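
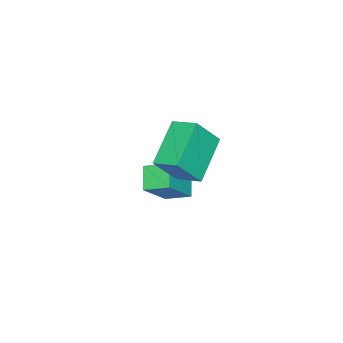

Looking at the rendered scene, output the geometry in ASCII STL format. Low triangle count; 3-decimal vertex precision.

solid 
facet normal -0.668 0.135 -0.732
outer loop
vertex -4.28 -2.683 -3.384
vertex -4.457 -1.898 -3.078
vertex -3.658 -2.345 -3.89
endloop
endfacet
facet normal 0.206 -0.912 -0.356
outer loop
vertex -2.683 -2.542 -2.822
vertex -4.28 -2.683 -3.384
vertex -3.658 -2.345 -3.89
endloop
endfacet
facet normal -0.668 0.135 -0.732
outer loop
vertex -3.658 -2.345 -3.89
vertex -4.457 -1.898 -3.078
vertex -3.835 -1.561 -3.584
endloop
endfacet
facet normal 0.715 0.388 -0.581
outer loop
vertex -3.835 -1.561 -3.584
vertex -2.683 -2.542 -2.822
vertex -3.658 -2.345 -3.89
endloop
endfacet
facet normal -0.715 -0.388 0.581
outer loop
vertex -4.28 -2.683 -3.384
vertex -3.482 -2.095 -2.01
vertex -4.457 -1.898 -3.078
endloop
endfacet
facet normal 0.205 -0.912 -0.355
outer loop
vertex -3.305 -2.879 -2.316
vertex -4.28 -2.683 -3.384
vertex -2.683 -2.542 -2.822
endloop
endfacet
facet normal -0.715 -0.388 0.581
outer loop
vertex -3.305 -2.879 -2.316
vertex -3.482 -2.095 -2.01
vertex -4.28 -2.683 -3.384
endloop
endfacet
facet normal -0.205 0.912 0.355
outer loop
vertex -4.457 -1.898 -3.078
vertex -3.482 -2.095 -2.01
vertex -3.835 -1.561 -3.584
endloop
endfacet
facet normal 0.715 0.388 -0.582
outer loop
vertex -2.86 -1.757 -2.516
vertex -2.683 -2.542 -2.822
vertex -3.835 -1.561 -3.584
endloop
endfacet
facet normal -0.206 0.912 0.356
outer loop
vertex -3.835 -1.561 -3.584
vertex -3.482 -2.095 -2.01
vertex -2.86 -1.757 -2.516
endloop
endfacet
facet normal 0.668 -0.135 0.732
outer loop
vertex -2.86 -1.757 -2.516
vertex -3.305 -2.879 -2.316
vertex -2.683 -2.542 -2.822
endloop
endfacet
facet normal 0.668 -0.135 0.732
outer loop
vertex -3.482 -2.095 -2.01
vertex -3.305 -2.879 -2.316
vertex -2.86 -1.757 -2.516
endloop
endfacet
facet normal -0.508 0.332 -0.795
outer loop
vertex -3.326 -1.166 -0.351
vertex -3.24 -0.33 -0.057
vertex -1.965 -1.023 -1.16
endloop
endfacet
facet normal -0.097 -0.939 -0.329
outer loop
vertex -1.34 -1.43 -0.183
vertex -3.326 -1.166 -0.351
vertex -1.965 -1.023 -1.16
endloop
endfacet
facet normal -0.508 0.331 -0.795
outer loop
vertex -1.965 -1.023 -1.16
vertex -3.24 -0.33 -0.057
vertex -1.879 -0.187 -0.867
endloop
endfacet
facet normal 0.856 0.091 -0.510
outer loop
vertex -1.879 -0.187 -0.867
vertex -1.34 -1.43 -0.183
vertex -1.965 -1.023 -1.16
endloop
endfacet
facet normal -0.856 -0.091 0.509
outer loop
vertex -3.326 -1.166 -0.351
vertex -2.615 -0.737 0.92
vertex -3.24 -0.33 -0.057
endloop
endfacet
facet normal -0.097 -0.939 -0.329
outer loop
vertex -2.701 -1.573 0.627
vertex -3.326 -1.166 -0.351
vertex -1.34 -1.43 -0.183
endloop
endfacet
facet normal -0.856 -0.090 0.509
outer loop
vertex -2.701 -1.573 0.627
vertex -2.615 -0.737 0.92
vertex -3.326 -1.166 -0.351
endloop
endfacet
facet normal 0.097 0.939 0.329
outer loop
vertex -3.24 -0.33 -0.057
vertex -2.615 -0.737 0.92
vertex -1.879 -0.187 -0.867
endloop
endfacet
facet normal 0.856 0.091 -0.509
outer loop
vertex -1.254 -0.594 0.111
vertex -1.34 -1.43 -0.183
vertex -1.879 -0.187 -0.867
endloop
endfacet
facet normal 0.097 0.939 0.329
outer loop
vertex -1.879 -0.187 -0.867
vertex -2.615 -0.737 0.92
vertex -1.254 -0.594 0.111
endloop
endfacet
facet normal 0.508 -0.332 0.795
outer loop
vertex -1.254 -0.594 0.111
vertex -2.701 -1.573 0.627
vertex -1.34 -1.43 -0.183
endloop
endfacet
facet normal 0.508 -0.331 0.795
outer loop
vertex -2.615 -0.737 0.92
vertex -2.701 -1.573 0.627
vertex -1.254 -0.594 0.111
endloop
endfacet

endsolid


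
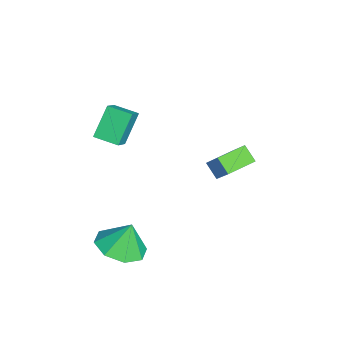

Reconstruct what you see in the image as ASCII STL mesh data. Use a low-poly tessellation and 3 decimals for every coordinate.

solid 
facet normal -0.743 0.218 -0.633
outer loop
vertex -2.62 -0.925 1.609
vertex -2.208 0.005 1.445
vertex -1.826 -1.474 0.487
endloop
endfacet
facet normal -0.400 -0.903 0.158
outer loop
vertex -0.972 -1.725 1.215
vertex -2.62 -0.925 1.609
vertex -1.826 -1.474 0.487
endloop
endfacet
facet normal -0.743 0.218 -0.633
outer loop
vertex -1.826 -1.474 0.487
vertex -2.208 0.005 1.445
vertex -1.414 -0.545 0.323
endloop
endfacet
facet normal 0.537 -0.372 -0.758
outer loop
vertex -1.414 -0.545 0.323
vertex -0.972 -1.725 1.215
vertex -1.826 -1.474 0.487
endloop
endfacet
facet normal -0.537 0.371 0.758
outer loop
vertex -2.62 -0.925 1.609
vertex -1.354 -0.246 2.173
vertex -2.208 0.005 1.445
endloop
endfacet
facet normal -0.400 -0.903 0.159
outer loop
vertex -1.766 -1.175 2.337
vertex -2.62 -0.925 1.609
vertex -0.972 -1.725 1.215
endloop
endfacet
facet normal -0.537 0.372 0.757
outer loop
vertex -1.766 -1.175 2.337
vertex -1.354 -0.246 2.173
vertex -2.62 -0.925 1.609
endloop
endfacet
facet normal 0.401 0.902 -0.159
outer loop
vertex -2.208 0.005 1.445
vertex -1.354 -0.246 2.173
vertex -1.414 -0.545 0.323
endloop
endfacet
facet normal 0.537 -0.371 -0.757
outer loop
vertex -0.56 -0.795 1.051
vertex -0.972 -1.725 1.215
vertex -1.414 -0.545 0.323
endloop
endfacet
facet normal 0.400 0.903 -0.159
outer loop
vertex -1.414 -0.545 0.323
vertex -1.354 -0.246 2.173
vertex -0.56 -0.795 1.051
endloop
endfacet
facet normal 0.743 -0.218 0.633
outer loop
vertex -0.56 -0.795 1.051
vertex -1.766 -1.175 2.337
vertex -0.972 -1.725 1.215
endloop
endfacet
facet normal 0.743 -0.218 0.633
outer loop
vertex -1.354 -0.246 2.173
vertex -1.766 -1.175 2.337
vertex -0.56 -0.795 1.051
endloop
endfacet
facet normal -0.503 0.855 0.124
outer loop
vertex -3.237 4.151 -1.632
vertex -2.706 4.541 -2.168
vertex -4.203 3.762 -2.873
endloop
endfacet
facet normal -0.626 -0.459 0.631
outer loop
vertex -3.554 2.659 -3.032
vertex -3.237 4.151 -1.632
vertex -4.203 3.762 -2.873
endloop
endfacet
facet normal -0.503 0.855 0.124
outer loop
vertex -4.203 3.762 -2.873
vertex -2.706 4.541 -2.168
vertex -3.672 4.152 -3.409
endloop
endfacet
facet normal -0.596 -0.241 -0.766
outer loop
vertex -3.672 4.152 -3.409
vertex -3.554 2.659 -3.032
vertex -4.203 3.762 -2.873
endloop
endfacet
facet normal 0.596 0.241 0.766
outer loop
vertex -3.237 4.151 -1.632
vertex -2.057 3.438 -2.327
vertex -2.706 4.541 -2.168
endloop
endfacet
facet normal -0.626 -0.459 0.631
outer loop
vertex -2.588 3.048 -1.791
vertex -3.237 4.151 -1.632
vertex -3.554 2.659 -3.032
endloop
endfacet
facet normal 0.596 0.241 0.766
outer loop
vertex -2.588 3.048 -1.791
vertex -2.057 3.438 -2.327
vertex -3.237 4.151 -1.632
endloop
endfacet
facet normal 0.626 0.459 -0.631
outer loop
vertex -2.706 4.541 -2.168
vertex -2.057 3.438 -2.327
vertex -3.672 4.152 -3.409
endloop
endfacet
facet normal -0.596 -0.241 -0.766
outer loop
vertex -3.023 3.049 -3.568
vertex -3.554 2.659 -3.032
vertex -3.672 4.152 -3.409
endloop
endfacet
facet normal 0.626 0.459 -0.631
outer loop
vertex -3.672 4.152 -3.409
vertex -2.057 3.438 -2.327
vertex -3.023 3.049 -3.568
endloop
endfacet
facet normal 0.503 -0.855 -0.124
outer loop
vertex -3.023 3.049 -3.568
vertex -2.588 3.048 -1.791
vertex -3.554 2.659 -3.032
endloop
endfacet
facet normal 0.503 -0.855 -0.124
outer loop
vertex -2.057 3.438 -2.327
vertex -2.588 3.048 -1.791
vertex -3.023 3.049 -3.568
endloop
endfacet
facet normal 0.077 -0.344 -0.936
outer loop
vertex 2.05 -0.652 -3.623
vertex 0.99 -0.794 -3.658
vertex 1.654 0.01 -3.899
endloop
endfacet
facet normal 0.648 0.589 0.483
outer loop
vertex 2.05 -0.652 -3.623
vertex 1.654 0.01 -3.899
vertex 0.89 -0.346 -2.442
endloop
endfacet
facet normal 0.077 -0.344 -0.936
outer loop
vertex 1.654 0.01 -3.899
vertex 0.99 -0.794 -3.658
vertex 0.87 0.201 -4.034
endloop
endfacet
facet normal 0.172 0.932 0.318
outer loop
vertex 1.654 0.01 -3.899
vertex 0.87 0.201 -4.034
vertex 0.89 -0.346 -2.442
endloop
endfacet
facet normal 0.077 -0.344 -0.936
outer loop
vertex 0.87 0.201 -4.034
vertex 0.99 -0.794 -3.658
vertex 0.155 -0.191 -3.949
endloop
endfacet
facet normal -0.431 0.852 0.298
outer loop
vertex 0.87 0.201 -4.034
vertex 0.155 -0.191 -3.949
vertex 0.89 -0.346 -2.442
endloop
endfacet
facet normal 0.078 -0.344 -0.936
outer loop
vertex 0.155 -0.191 -3.949
vertex 0.99 -0.794 -3.658
vertex -0.07 -0.936 -3.694
endloop
endfacet
facet normal -0.810 0.394 0.435
outer loop
vertex 0.155 -0.191 -3.949
vertex -0.07 -0.936 -3.694
vertex 0.89 -0.346 -2.442
endloop
endfacet
facet normal 0.078 -0.344 -0.936
outer loop
vertex -0.07 -0.936 -3.694
vertex 0.99 -0.794 -3.658
vertex 0.326 -1.597 -3.418
endloop
endfacet
facet normal -0.741 -0.173 0.649
outer loop
vertex -0.07 -0.936 -3.694
vertex 0.326 -1.597 -3.418
vertex 0.89 -0.346 -2.442
endloop
endfacet
facet normal 0.077 -0.344 -0.936
outer loop
vertex 0.326 -1.597 -3.418
vertex 0.99 -0.794 -3.658
vertex 1.111 -1.788 -3.283
endloop
endfacet
facet normal -0.266 -0.516 0.815
outer loop
vertex 0.326 -1.597 -3.418
vertex 1.111 -1.788 -3.283
vertex 0.89 -0.346 -2.442
endloop
endfacet
facet normal 0.077 -0.344 -0.936
outer loop
vertex 1.111 -1.788 -3.283
vertex 0.99 -0.794 -3.658
vertex 1.825 -1.397 -3.368
endloop
endfacet
facet normal 0.338 -0.435 0.835
outer loop
vertex 1.111 -1.788 -3.283
vertex 1.825 -1.397 -3.368
vertex 0.89 -0.346 -2.442
endloop
endfacet
facet normal 0.077 -0.344 -0.936
outer loop
vertex 1.825 -1.397 -3.368
vertex 0.99 -0.794 -3.658
vertex 2.05 -0.652 -3.623
endloop
endfacet
facet normal 0.716 0.022 0.698
outer loop
vertex 1.825 -1.397 -3.368
vertex 2.05 -0.652 -3.623
vertex 0.89 -0.346 -2.442
endloop
endfacet

endsolid


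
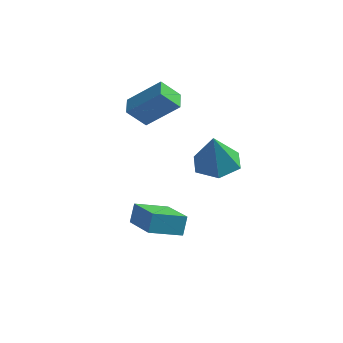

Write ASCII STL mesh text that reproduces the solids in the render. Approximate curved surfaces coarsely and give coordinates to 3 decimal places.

solid 
facet normal -0.741 -0.095 -0.665
outer loop
vertex -1.459 3.229 3.243
vertex -1.679 4.103 3.363
vertex -0.714 3.537 2.368
endloop
endfacet
facet normal 0.242 -0.961 -0.132
outer loop
vertex 0.679 3.717 3.617
vertex -1.459 3.229 3.243
vertex -0.714 3.537 2.368
endloop
endfacet
facet normal -0.741 -0.095 -0.665
outer loop
vertex -0.714 3.537 2.368
vertex -1.679 4.103 3.363
vertex -0.934 4.412 2.488
endloop
endfacet
facet normal 0.626 0.258 -0.736
outer loop
vertex -0.934 4.412 2.488
vertex 0.679 3.717 3.617
vertex -0.714 3.537 2.368
endloop
endfacet
facet normal -0.626 -0.259 0.736
outer loop
vertex -1.459 3.229 3.243
vertex -0.286 4.283 4.612
vertex -1.679 4.103 3.363
endloop
endfacet
facet normal 0.243 -0.961 -0.133
outer loop
vertex -0.066 3.408 4.492
vertex -1.459 3.229 3.243
vertex 0.679 3.717 3.617
endloop
endfacet
facet normal -0.626 -0.258 0.736
outer loop
vertex -0.066 3.408 4.492
vertex -0.286 4.283 4.612
vertex -1.459 3.229 3.243
endloop
endfacet
facet normal -0.243 0.961 0.132
outer loop
vertex -1.679 4.103 3.363
vertex -0.286 4.283 4.612
vertex -0.934 4.412 2.488
endloop
endfacet
facet normal 0.626 0.259 -0.735
outer loop
vertex 0.459 4.591 3.737
vertex 0.679 3.717 3.617
vertex -0.934 4.412 2.488
endloop
endfacet
facet normal -0.242 0.961 0.132
outer loop
vertex -0.934 4.412 2.488
vertex -0.286 4.283 4.612
vertex 0.459 4.591 3.737
endloop
endfacet
facet normal 0.741 0.095 0.665
outer loop
vertex 0.459 4.591 3.737
vertex -0.066 3.408 4.492
vertex 0.679 3.717 3.617
endloop
endfacet
facet normal 0.741 0.095 0.665
outer loop
vertex -0.286 4.283 4.612
vertex -0.066 3.408 4.492
vertex 0.459 4.591 3.737
endloop
endfacet
facet normal -0.805 -0.488 0.338
outer loop
vertex 0.598 -0.189 -0.053
vertex -0.577 1.236 -0.792
vertex 0.542 -0.653 -0.857
endloop
endfacet
facet normal 0.591 -0.716 0.372
outer loop
vertex 1.757 0.084 -1.368
vertex 0.598 -0.189 -0.053
vertex 0.542 -0.653 -0.857
endloop
endfacet
facet normal -0.805 -0.488 0.337
outer loop
vertex 0.542 -0.653 -0.857
vertex -0.577 1.236 -0.792
vertex -0.633 0.773 -1.596
endloop
endfacet
facet normal -0.061 -0.499 -0.865
outer loop
vertex -0.633 0.773 -1.596
vertex 1.757 0.084 -1.368
vertex 0.542 -0.653 -0.857
endloop
endfacet
facet normal 0.061 0.499 0.865
outer loop
vertex 0.598 -0.189 -0.053
vertex 0.638 1.973 -1.303
vertex -0.577 1.236 -0.792
endloop
endfacet
facet normal 0.590 -0.717 0.372
outer loop
vertex 1.813 0.547 -0.564
vertex 0.598 -0.189 -0.053
vertex 1.757 0.084 -1.368
endloop
endfacet
facet normal 0.062 0.499 0.865
outer loop
vertex 1.813 0.547 -0.564
vertex 0.638 1.973 -1.303
vertex 0.598 -0.189 -0.053
endloop
endfacet
facet normal -0.591 0.716 -0.371
outer loop
vertex -0.577 1.236 -0.792
vertex 0.638 1.973 -1.303
vertex -0.633 0.773 -1.596
endloop
endfacet
facet normal -0.061 -0.499 -0.864
outer loop
vertex 0.582 1.509 -2.107
vertex 1.757 0.084 -1.368
vertex -0.633 0.773 -1.596
endloop
endfacet
facet normal -0.590 0.716 -0.372
outer loop
vertex -0.633 0.773 -1.596
vertex 0.638 1.973 -1.303
vertex 0.582 1.509 -2.107
endloop
endfacet
facet normal 0.805 0.489 -0.337
outer loop
vertex 0.582 1.509 -2.107
vertex 1.813 0.547 -0.564
vertex 1.757 0.084 -1.368
endloop
endfacet
facet normal 0.805 0.488 -0.338
outer loop
vertex 0.638 1.973 -1.303
vertex 1.813 0.547 -0.564
vertex 0.582 1.509 -2.107
endloop
endfacet
facet normal 0.052 0.179 -0.982
outer loop
vertex 3.303 2.934 1.864
vertex 2.605 2.183 1.69
vertex 2.288 3.16 1.851
endloop
endfacet
facet normal 0.163 0.766 0.622
outer loop
vertex 3.303 2.934 1.864
vertex 2.288 3.16 1.851
vertex 2.515 1.877 3.37
endloop
endfacet
facet normal 0.052 0.179 -0.982
outer loop
vertex 2.288 3.16 1.851
vertex 2.605 2.183 1.69
vertex 1.59 2.409 1.677
endloop
endfacet
facet normal -0.679 0.508 0.530
outer loop
vertex 2.288 3.16 1.851
vertex 1.59 2.409 1.677
vertex 2.515 1.877 3.37
endloop
endfacet
facet normal 0.052 0.179 -0.982
outer loop
vertex 1.59 2.409 1.677
vertex 2.605 2.183 1.69
vertex 1.907 1.432 1.516
endloop
endfacet
facet normal -0.866 -0.341 0.366
outer loop
vertex 1.59 2.409 1.677
vertex 1.907 1.432 1.516
vertex 2.515 1.877 3.37
endloop
endfacet
facet normal 0.053 0.179 -0.982
outer loop
vertex 1.907 1.432 1.516
vertex 2.605 2.183 1.69
vertex 2.922 1.205 1.529
endloop
endfacet
facet normal -0.212 -0.932 0.293
outer loop
vertex 1.907 1.432 1.516
vertex 2.922 1.205 1.529
vertex 2.515 1.877 3.37
endloop
endfacet
facet normal 0.053 0.179 -0.982
outer loop
vertex 2.922 1.205 1.529
vertex 2.605 2.183 1.69
vertex 3.62 1.956 1.703
endloop
endfacet
facet normal 0.630 -0.675 0.385
outer loop
vertex 2.922 1.205 1.529
vertex 3.62 1.956 1.703
vertex 2.515 1.877 3.37
endloop
endfacet
facet normal 0.053 0.179 -0.982
outer loop
vertex 3.62 1.956 1.703
vertex 2.605 2.183 1.69
vertex 3.303 2.934 1.864
endloop
endfacet
facet normal 0.817 0.174 0.550
outer loop
vertex 3.62 1.956 1.703
vertex 3.303 2.934 1.864
vertex 2.515 1.877 3.37
endloop
endfacet

endsolid


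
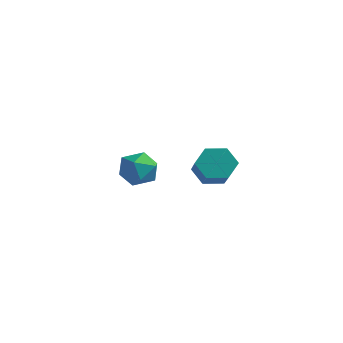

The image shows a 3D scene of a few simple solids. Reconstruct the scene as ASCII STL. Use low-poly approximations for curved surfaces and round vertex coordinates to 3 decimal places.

solid 
facet normal -0.351 0.929 -0.114
outer loop
vertex -3.254 4.081 -4.23
vertex -3.684 4.051 -3.146
vertex -2.599 4.438 -3.333
endloop
endfacet
facet normal 0.238 0.830 -0.504
outer loop
vertex -3.254 4.081 -4.23
vertex -2.599 4.438 -3.333
vertex -2.126 3.788 -4.179
endloop
endfacet
facet normal 0.118 0.288 -0.950
outer loop
vertex -3.254 4.081 -4.23
vertex -2.126 3.788 -4.179
vertex -2.918 3.001 -4.516
endloop
endfacet
facet normal -0.546 0.052 -0.836
outer loop
vertex -3.254 4.081 -4.23
vertex -2.918 3.001 -4.516
vertex -3.882 3.163 -3.877
endloop
endfacet
facet normal -0.835 0.449 -0.319
outer loop
vertex -3.254 4.081 -4.23
vertex -3.882 3.163 -3.877
vertex -3.684 4.051 -3.146
endloop
endfacet
facet normal 0.766 0.640 -0.063
outer loop
vertex -2.126 3.788 -4.179
vertex -2.599 4.438 -3.333
vertex -1.858 3.577 -3.063
endloop
endfacet
facet normal -0.187 0.800 0.570
outer loop
vertex -2.599 4.438 -3.333
vertex -3.684 4.051 -3.146
vertex -2.822 3.739 -2.424
endloop
endfacet
facet normal -0.971 0.021 0.237
outer loop
vertex -3.684 4.051 -3.146
vertex -3.882 3.163 -3.877
vertex -3.614 2.952 -2.761
endloop
endfacet
facet normal -0.503 -0.621 -0.601
outer loop
vertex -3.882 3.163 -3.877
vertex -2.918 3.001 -4.516
vertex -3.141 2.302 -3.607
endloop
endfacet
facet normal 0.571 -0.239 -0.785
outer loop
vertex -2.918 3.001 -4.516
vertex -2.126 3.788 -4.179
vertex -2.056 2.689 -3.794
endloop
endfacet
facet normal 0.546 -0.052 0.836
outer loop
vertex -2.486 2.659 -2.71
vertex -1.858 3.577 -3.063
vertex -2.822 3.739 -2.424
endloop
endfacet
facet normal -0.118 -0.288 0.950
outer loop
vertex -2.486 2.659 -2.71
vertex -2.822 3.739 -2.424
vertex -3.614 2.952 -2.761
endloop
endfacet
facet normal -0.238 -0.830 0.504
outer loop
vertex -2.486 2.659 -2.71
vertex -3.614 2.952 -2.761
vertex -3.141 2.302 -3.607
endloop
endfacet
facet normal 0.351 -0.929 0.114
outer loop
vertex -2.486 2.659 -2.71
vertex -3.141 2.302 -3.607
vertex -2.056 2.689 -3.794
endloop
endfacet
facet normal 0.835 -0.449 0.319
outer loop
vertex -2.486 2.659 -2.71
vertex -2.056 2.689 -3.794
vertex -1.858 3.577 -3.063
endloop
endfacet
facet normal 0.503 0.621 0.601
outer loop
vertex -2.822 3.739 -2.424
vertex -1.858 3.577 -3.063
vertex -2.599 4.438 -3.333
endloop
endfacet
facet normal -0.571 0.239 0.785
outer loop
vertex -3.614 2.952 -2.761
vertex -2.822 3.739 -2.424
vertex -3.684 4.051 -3.146
endloop
endfacet
facet normal -0.766 -0.640 0.063
outer loop
vertex -3.141 2.302 -3.607
vertex -3.614 2.952 -2.761
vertex -3.882 3.163 -3.877
endloop
endfacet
facet normal 0.187 -0.800 -0.570
outer loop
vertex -2.056 2.689 -3.794
vertex -3.141 2.302 -3.607
vertex -2.918 3.001 -4.516
endloop
endfacet
facet normal 0.971 -0.021 -0.237
outer loop
vertex -1.858 3.577 -3.063
vertex -2.056 2.689 -3.794
vertex -2.126 3.788 -4.179
endloop
endfacet
facet normal -0.626 0.573 -0.529
outer loop
vertex 2.859 3.312 -2.812
vertex 2.17 3.265 -2.048
vertex 2.872 4.018 -2.062
endloop
endfacet
facet normal 0.780 0.449 -0.436
outer loop
vertex 2.859 3.312 -2.812
vertex 2.872 4.018 -2.062
vertex 4.179 2.102 -1.696
endloop
endfacet
facet normal 0.780 0.448 -0.437
outer loop
vertex 4.179 2.102 -1.696
vertex 2.872 4.018 -2.062
vertex 4.193 2.808 -0.947
endloop
endfacet
facet normal 0.626 -0.574 0.529
outer loop
vertex 4.179 2.102 -1.696
vertex 4.193 2.808 -0.947
vertex 3.49 2.055 -0.932
endloop
endfacet
facet normal -0.626 0.574 -0.528
outer loop
vertex 2.872 4.018 -2.062
vertex 2.17 3.265 -2.048
vertex 2.184 3.971 -1.298
endloop
endfacet
facet normal 0.402 0.818 0.412
outer loop
vertex 2.872 4.018 -2.062
vertex 2.184 3.971 -1.298
vertex 4.193 2.808 -0.947
endloop
endfacet
facet normal 0.402 0.818 0.412
outer loop
vertex 4.193 2.808 -0.947
vertex 2.184 3.971 -1.298
vertex 3.504 2.761 -0.182
endloop
endfacet
facet normal 0.626 -0.574 0.528
outer loop
vertex 4.193 2.808 -0.947
vertex 3.504 2.761 -0.182
vertex 3.49 2.055 -0.932
endloop
endfacet
facet normal -0.625 0.574 -0.529
outer loop
vertex 2.184 3.971 -1.298
vertex 2.17 3.265 -2.048
vertex 1.481 3.218 -1.284
endloop
endfacet
facet normal -0.379 0.369 0.849
outer loop
vertex 2.184 3.971 -1.298
vertex 1.481 3.218 -1.284
vertex 3.504 2.761 -0.182
endloop
endfacet
facet normal -0.379 0.369 0.849
outer loop
vertex 3.504 2.761 -0.182
vertex 1.481 3.218 -1.284
vertex 2.801 2.008 -0.168
endloop
endfacet
facet normal 0.625 -0.574 0.529
outer loop
vertex 3.504 2.761 -0.182
vertex 2.801 2.008 -0.168
vertex 3.49 2.055 -0.932
endloop
endfacet
facet normal -0.626 0.574 -0.529
outer loop
vertex 1.481 3.218 -1.284
vertex 2.17 3.265 -2.048
vertex 1.467 2.512 -2.033
endloop
endfacet
facet normal -0.780 -0.448 0.437
outer loop
vertex 1.481 3.218 -1.284
vertex 1.467 2.512 -2.033
vertex 2.801 2.008 -0.168
endloop
endfacet
facet normal -0.780 -0.449 0.436
outer loop
vertex 2.801 2.008 -0.168
vertex 1.467 2.512 -2.033
vertex 2.788 1.302 -0.918
endloop
endfacet
facet normal 0.626 -0.573 0.529
outer loop
vertex 2.801 2.008 -0.168
vertex 2.788 1.302 -0.918
vertex 3.49 2.055 -0.932
endloop
endfacet
facet normal -0.626 0.574 -0.528
outer loop
vertex 1.467 2.512 -2.033
vertex 2.17 3.265 -2.048
vertex 2.156 2.559 -2.798
endloop
endfacet
facet normal -0.402 -0.818 -0.412
outer loop
vertex 1.467 2.512 -2.033
vertex 2.156 2.559 -2.798
vertex 2.788 1.302 -0.918
endloop
endfacet
facet normal -0.402 -0.818 -0.412
outer loop
vertex 2.788 1.302 -0.918
vertex 2.156 2.559 -2.798
vertex 3.476 1.349 -1.682
endloop
endfacet
facet normal 0.626 -0.574 0.528
outer loop
vertex 2.788 1.302 -0.918
vertex 3.476 1.349 -1.682
vertex 3.49 2.055 -0.932
endloop
endfacet
facet normal -0.625 0.574 -0.529
outer loop
vertex 2.156 2.559 -2.798
vertex 2.17 3.265 -2.048
vertex 2.859 3.312 -2.812
endloop
endfacet
facet normal 0.379 -0.369 -0.849
outer loop
vertex 2.156 2.559 -2.798
vertex 2.859 3.312 -2.812
vertex 3.476 1.349 -1.682
endloop
endfacet
facet normal 0.379 -0.369 -0.849
outer loop
vertex 3.476 1.349 -1.682
vertex 2.859 3.312 -2.812
vertex 4.179 2.102 -1.696
endloop
endfacet
facet normal 0.625 -0.574 0.529
outer loop
vertex 3.476 1.349 -1.682
vertex 4.179 2.102 -1.696
vertex 3.49 2.055 -0.932
endloop
endfacet

endsolid


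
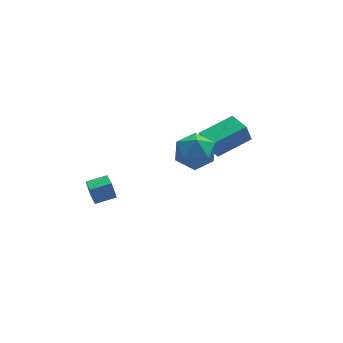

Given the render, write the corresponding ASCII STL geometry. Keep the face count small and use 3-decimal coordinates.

solid 
facet normal -0.929 -0.275 -0.248
outer loop
vertex 2.937 0.062 2.165
vertex 2.579 1.407 2.014
vertex 3.218 0.024 1.154
endloop
endfacet
facet normal 0.256 -0.961 0.107
outer loop
vertex 5.141 0.593 1.666
vertex 2.937 0.062 2.165
vertex 3.218 0.024 1.154
endloop
endfacet
facet normal -0.929 -0.275 -0.248
outer loop
vertex 3.218 0.024 1.154
vertex 2.579 1.407 2.014
vertex 2.86 1.369 1.003
endloop
endfacet
facet normal 0.267 -0.037 -0.963
outer loop
vertex 2.86 1.369 1.003
vertex 5.141 0.593 1.666
vertex 3.218 0.024 1.154
endloop
endfacet
facet normal -0.267 0.037 0.963
outer loop
vertex 2.937 0.062 2.165
vertex 4.502 1.976 2.526
vertex 2.579 1.407 2.014
endloop
endfacet
facet normal 0.256 -0.961 0.107
outer loop
vertex 4.86 0.631 2.677
vertex 2.937 0.062 2.165
vertex 5.141 0.593 1.666
endloop
endfacet
facet normal -0.267 0.037 0.963
outer loop
vertex 4.86 0.631 2.677
vertex 4.502 1.976 2.526
vertex 2.937 0.062 2.165
endloop
endfacet
facet normal -0.256 0.961 -0.107
outer loop
vertex 2.579 1.407 2.014
vertex 4.502 1.976 2.526
vertex 2.86 1.369 1.003
endloop
endfacet
facet normal 0.267 -0.037 -0.963
outer loop
vertex 4.783 1.938 1.515
vertex 5.141 0.593 1.666
vertex 2.86 1.369 1.003
endloop
endfacet
facet normal -0.256 0.961 -0.107
outer loop
vertex 2.86 1.369 1.003
vertex 4.502 1.976 2.526
vertex 4.783 1.938 1.515
endloop
endfacet
facet normal 0.929 0.275 0.248
outer loop
vertex 4.783 1.938 1.515
vertex 4.86 0.631 2.677
vertex 5.141 0.593 1.666
endloop
endfacet
facet normal 0.929 0.275 0.248
outer loop
vertex 4.502 1.976 2.526
vertex 4.86 0.631 2.677
vertex 4.783 1.938 1.515
endloop
endfacet
facet normal -0.981 -0.063 -0.184
outer loop
vertex -2.943 2.435 -2.365
vertex -2.973 3.41 -2.538
vertex -2.734 2.255 -3.42
endloop
endfacet
facet normal 0.031 -0.984 0.174
outer loop
vertex -1.567 2.33 -3.202
vertex -2.943 2.435 -2.365
vertex -2.734 2.255 -3.42
endloop
endfacet
facet normal -0.981 -0.063 -0.183
outer loop
vertex -2.734 2.255 -3.42
vertex -2.973 3.41 -2.538
vertex -2.765 3.23 -3.592
endloop
endfacet
facet normal 0.191 -0.165 -0.968
outer loop
vertex -2.765 3.23 -3.592
vertex -1.567 2.33 -3.202
vertex -2.734 2.255 -3.42
endloop
endfacet
facet normal -0.191 0.166 0.967
outer loop
vertex -2.943 2.435 -2.365
vertex -1.806 3.485 -2.32
vertex -2.973 3.41 -2.538
endloop
endfacet
facet normal 0.031 -0.984 0.174
outer loop
vertex -1.775 2.51 -2.148
vertex -2.943 2.435 -2.365
vertex -1.567 2.33 -3.202
endloop
endfacet
facet normal -0.190 0.165 0.968
outer loop
vertex -1.775 2.51 -2.148
vertex -1.806 3.485 -2.32
vertex -2.943 2.435 -2.365
endloop
endfacet
facet normal -0.031 0.984 -0.174
outer loop
vertex -2.973 3.41 -2.538
vertex -1.806 3.485 -2.32
vertex -2.765 3.23 -3.592
endloop
endfacet
facet normal 0.190 -0.166 -0.968
outer loop
vertex -1.597 3.305 -3.375
vertex -1.567 2.33 -3.202
vertex -2.765 3.23 -3.592
endloop
endfacet
facet normal -0.031 0.984 -0.174
outer loop
vertex -2.765 3.23 -3.592
vertex -1.806 3.485 -2.32
vertex -1.597 3.305 -3.375
endloop
endfacet
facet normal 0.981 0.063 0.183
outer loop
vertex -1.597 3.305 -3.375
vertex -1.775 2.51 -2.148
vertex -1.567 2.33 -3.202
endloop
endfacet
facet normal 0.981 0.064 0.183
outer loop
vertex -1.806 3.485 -2.32
vertex -1.775 2.51 -2.148
vertex -1.597 3.305 -3.375
endloop
endfacet
facet normal -0.974 -0.134 0.184
outer loop
vertex 0.47 -2.117 3.311
vertex 0.732 -2.874 4.145
vertex 0.625 -1.75 4.396
endloop
endfacet
facet normal -0.849 0.526 -0.057
outer loop
vertex 0.47 -2.117 3.311
vertex 0.625 -1.75 4.396
vertex 1.06 -1.143 3.513
endloop
endfacet
facet normal -0.539 0.471 -0.698
outer loop
vertex 0.47 -2.117 3.311
vertex 1.06 -1.143 3.513
vertex 1.436 -1.892 2.716
endloop
endfacet
facet normal -0.473 -0.222 -0.852
outer loop
vertex 0.47 -2.117 3.311
vertex 1.436 -1.892 2.716
vertex 1.233 -2.962 3.107
endloop
endfacet
facet normal -0.742 -0.596 -0.308
outer loop
vertex 0.47 -2.117 3.311
vertex 1.233 -2.962 3.107
vertex 0.732 -2.874 4.145
endloop
endfacet
facet normal -0.385 0.838 0.387
outer loop
vertex 1.06 -1.143 3.513
vertex 0.625 -1.75 4.396
vertex 1.687 -1.298 4.473
endloop
endfacet
facet normal -0.588 -0.229 0.776
outer loop
vertex 0.625 -1.75 4.396
vertex 0.732 -2.874 4.145
vertex 1.484 -2.368 4.864
endloop
endfacet
facet normal -0.212 -0.977 -0.019
outer loop
vertex 0.732 -2.874 4.145
vertex 1.233 -2.962 3.107
vertex 1.86 -3.117 4.067
endloop
endfacet
facet normal 0.224 -0.372 -0.901
outer loop
vertex 1.233 -2.962 3.107
vertex 1.436 -1.892 2.716
vertex 2.295 -2.51 3.184
endloop
endfacet
facet normal 0.117 0.751 -0.650
outer loop
vertex 1.436 -1.892 2.716
vertex 1.06 -1.143 3.513
vertex 2.188 -1.386 3.435
endloop
endfacet
facet normal 0.473 0.222 0.852
outer loop
vertex 2.45 -2.143 4.269
vertex 1.687 -1.298 4.473
vertex 1.484 -2.368 4.864
endloop
endfacet
facet normal 0.539 -0.471 0.698
outer loop
vertex 2.45 -2.143 4.269
vertex 1.484 -2.368 4.864
vertex 1.86 -3.117 4.067
endloop
endfacet
facet normal 0.849 -0.526 0.057
outer loop
vertex 2.45 -2.143 4.269
vertex 1.86 -3.117 4.067
vertex 2.295 -2.51 3.184
endloop
endfacet
facet normal 0.974 0.134 -0.184
outer loop
vertex 2.45 -2.143 4.269
vertex 2.295 -2.51 3.184
vertex 2.188 -1.386 3.435
endloop
endfacet
facet normal 0.742 0.596 0.308
outer loop
vertex 2.45 -2.143 4.269
vertex 2.188 -1.386 3.435
vertex 1.687 -1.298 4.473
endloop
endfacet
facet normal -0.224 0.372 0.901
outer loop
vertex 1.484 -2.368 4.864
vertex 1.687 -1.298 4.473
vertex 0.625 -1.75 4.396
endloop
endfacet
facet normal -0.117 -0.751 0.650
outer loop
vertex 1.86 -3.117 4.067
vertex 1.484 -2.368 4.864
vertex 0.732 -2.874 4.145
endloop
endfacet
facet normal 0.385 -0.838 -0.387
outer loop
vertex 2.295 -2.51 3.184
vertex 1.86 -3.117 4.067
vertex 1.233 -2.962 3.107
endloop
endfacet
facet normal 0.588 0.229 -0.776
outer loop
vertex 2.188 -1.386 3.435
vertex 2.295 -2.51 3.184
vertex 1.436 -1.892 2.716
endloop
endfacet
facet normal 0.212 0.977 0.019
outer loop
vertex 1.687 -1.298 4.473
vertex 2.188 -1.386 3.435
vertex 1.06 -1.143 3.513
endloop
endfacet

endsolid


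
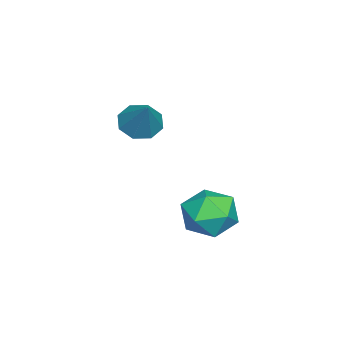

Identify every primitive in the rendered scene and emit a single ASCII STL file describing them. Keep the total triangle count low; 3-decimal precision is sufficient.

solid 
facet normal -0.596 -0.324 -0.735
outer loop
vertex -2.226 -1.938 -0.232
vertex -2.649 -2.467 0.344
vertex -2.757 -1.63 0.063
endloop
endfacet
facet normal 0.419 0.891 -0.177
outer loop
vertex -2.226 -1.938 -0.232
vertex -2.757 -1.63 0.063
vertex -1.551 -1.873 1.696
endloop
endfacet
facet normal -0.598 -0.323 -0.733
outer loop
vertex -2.757 -1.63 0.063
vertex -2.649 -2.467 0.344
vertex -3.224 -1.812 0.524
endloop
endfacet
facet normal -0.135 0.961 0.243
outer loop
vertex -2.757 -1.63 0.063
vertex -3.224 -1.812 0.524
vertex -1.551 -1.873 1.696
endloop
endfacet
facet normal -0.597 -0.322 -0.735
outer loop
vertex -3.224 -1.812 0.524
vertex -2.649 -2.467 0.344
vertex -3.355 -2.379 0.879
endloop
endfacet
facet normal -0.468 0.544 0.696
outer loop
vertex -3.224 -1.812 0.524
vertex -3.355 -2.379 0.879
vertex -1.551 -1.873 1.696
endloop
endfacet
facet normal -0.597 -0.323 -0.734
outer loop
vertex -3.355 -2.379 0.879
vertex -2.649 -2.467 0.344
vertex -3.072 -2.997 0.921
endloop
endfacet
facet normal -0.383 -0.113 0.917
outer loop
vertex -3.355 -2.379 0.879
vertex -3.072 -2.997 0.921
vertex -1.551 -1.873 1.696
endloop
endfacet
facet normal -0.597 -0.323 -0.734
outer loop
vertex -3.072 -2.997 0.921
vertex -2.649 -2.467 0.344
vertex -2.541 -3.305 0.625
endloop
endfacet
facet normal 0.068 -0.627 0.776
outer loop
vertex -3.072 -2.997 0.921
vertex -2.541 -3.305 0.625
vertex -1.551 -1.873 1.696
endloop
endfacet
facet normal -0.597 -0.323 -0.734
outer loop
vertex -2.541 -3.305 0.625
vertex -2.649 -2.467 0.344
vertex -2.074 -3.122 0.165
endloop
endfacet
facet normal 0.623 -0.697 0.355
outer loop
vertex -2.541 -3.305 0.625
vertex -2.074 -3.122 0.165
vertex -1.551 -1.873 1.696
endloop
endfacet
facet normal -0.596 -0.323 -0.735
outer loop
vertex -2.074 -3.122 0.165
vertex -2.649 -2.467 0.344
vertex -1.943 -2.556 -0.19
endloop
endfacet
facet normal 0.955 -0.281 -0.096
outer loop
vertex -2.074 -3.122 0.165
vertex -1.943 -2.556 -0.19
vertex -1.551 -1.873 1.696
endloop
endfacet
facet normal -0.596 -0.323 -0.735
outer loop
vertex -1.943 -2.556 -0.19
vertex -2.649 -2.467 0.344
vertex -2.226 -1.938 -0.232
endloop
endfacet
facet normal 0.870 0.377 -0.317
outer loop
vertex -1.943 -2.556 -0.19
vertex -2.226 -1.938 -0.232
vertex -1.551 -1.873 1.696
endloop
endfacet
facet normal -0.934 -0.346 0.085
outer loop
vertex -2.4 0.793 -3.505
vertex -2.003 -0.324 -3.683
vertex -2.066 0.12 -2.571
endloop
endfacet
facet normal -0.844 0.244 0.477
outer loop
vertex -2.4 0.793 -3.505
vertex -2.066 0.12 -2.571
vertex -1.758 1.278 -2.617
endloop
endfacet
facet normal -0.638 0.769 0.041
outer loop
vertex -2.4 0.793 -3.505
vertex -1.758 1.278 -2.617
vertex -1.505 1.549 -3.756
endloop
endfacet
facet normal -0.600 0.505 -0.621
outer loop
vertex -2.4 0.793 -3.505
vertex -1.505 1.549 -3.756
vertex -1.656 0.559 -4.415
endloop
endfacet
facet normal -0.784 -0.184 -0.593
outer loop
vertex -2.4 0.793 -3.505
vertex -1.656 0.559 -4.415
vertex -2.003 -0.324 -3.683
endloop
endfacet
facet normal -0.316 0.121 0.941
outer loop
vertex -1.758 1.278 -2.617
vertex -2.066 0.12 -2.571
vertex -0.964 0.461 -2.245
endloop
endfacet
facet normal -0.461 -0.833 0.306
outer loop
vertex -2.066 0.12 -2.571
vertex -2.003 -0.324 -3.683
vertex -1.115 -0.529 -2.904
endloop
endfacet
facet normal -0.217 -0.571 -0.792
outer loop
vertex -2.003 -0.324 -3.683
vertex -1.656 0.559 -4.415
vertex -0.862 -0.258 -4.043
endloop
endfacet
facet normal 0.079 0.544 -0.835
outer loop
vertex -1.656 0.559 -4.415
vertex -1.505 1.549 -3.756
vertex -0.554 0.9 -4.089
endloop
endfacet
facet normal 0.018 0.972 0.235
outer loop
vertex -1.505 1.549 -3.756
vertex -1.758 1.278 -2.617
vertex -0.617 1.344 -2.977
endloop
endfacet
facet normal 0.600 -0.505 0.621
outer loop
vertex -0.22 0.227 -3.155
vertex -0.964 0.461 -2.245
vertex -1.115 -0.529 -2.904
endloop
endfacet
facet normal 0.638 -0.769 -0.041
outer loop
vertex -0.22 0.227 -3.155
vertex -1.115 -0.529 -2.904
vertex -0.862 -0.258 -4.043
endloop
endfacet
facet normal 0.844 -0.244 -0.477
outer loop
vertex -0.22 0.227 -3.155
vertex -0.862 -0.258 -4.043
vertex -0.554 0.9 -4.089
endloop
endfacet
facet normal 0.934 0.346 -0.085
outer loop
vertex -0.22 0.227 -3.155
vertex -0.554 0.9 -4.089
vertex -0.617 1.344 -2.977
endloop
endfacet
facet normal 0.784 0.184 0.593
outer loop
vertex -0.22 0.227 -3.155
vertex -0.617 1.344 -2.977
vertex -0.964 0.461 -2.245
endloop
endfacet
facet normal -0.079 -0.544 0.835
outer loop
vertex -1.115 -0.529 -2.904
vertex -0.964 0.461 -2.245
vertex -2.066 0.12 -2.571
endloop
endfacet
facet normal -0.018 -0.972 -0.235
outer loop
vertex -0.862 -0.258 -4.043
vertex -1.115 -0.529 -2.904
vertex -2.003 -0.324 -3.683
endloop
endfacet
facet normal 0.316 -0.121 -0.941
outer loop
vertex -0.554 0.9 -4.089
vertex -0.862 -0.258 -4.043
vertex -1.656 0.559 -4.415
endloop
endfacet
facet normal 0.461 0.833 -0.306
outer loop
vertex -0.617 1.344 -2.977
vertex -0.554 0.9 -4.089
vertex -1.505 1.549 -3.756
endloop
endfacet
facet normal 0.217 0.571 0.792
outer loop
vertex -0.964 0.461 -2.245
vertex -0.617 1.344 -2.977
vertex -1.758 1.278 -2.617
endloop
endfacet

endsolid


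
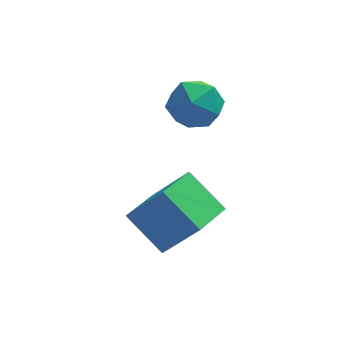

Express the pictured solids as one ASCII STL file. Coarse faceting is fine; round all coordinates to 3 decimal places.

solid 
facet normal -0.156 0.975 -0.160
outer loop
vertex -0.31 2.515 2.776
vertex -0.933 2.492 3.243
vertex -0.231 2.653 3.538
endloop
endfacet
facet normal 0.539 0.817 -0.204
outer loop
vertex -0.31 2.515 2.776
vertex -0.231 2.653 3.538
vertex 0.293 2.214 3.165
endloop
endfacet
facet normal 0.622 0.322 -0.714
outer loop
vertex -0.31 2.515 2.776
vertex 0.293 2.214 3.165
vertex -0.086 1.782 2.64
endloop
endfacet
facet normal -0.022 0.176 -0.984
outer loop
vertex -0.31 2.515 2.776
vertex -0.086 1.782 2.64
vertex -0.843 1.955 2.688
endloop
endfacet
facet normal -0.503 0.579 -0.642
outer loop
vertex -0.31 2.515 2.776
vertex -0.843 1.955 2.688
vertex -0.933 2.492 3.243
endloop
endfacet
facet normal 0.740 0.528 0.418
outer loop
vertex 0.293 2.214 3.165
vertex -0.231 2.653 3.538
vertex 0.043 2.005 3.872
endloop
endfacet
facet normal -0.385 0.784 0.488
outer loop
vertex -0.231 2.653 3.538
vertex -0.933 2.492 3.243
vertex -0.714 2.178 3.92
endloop
endfacet
facet normal -0.946 0.143 -0.292
outer loop
vertex -0.933 2.492 3.243
vertex -0.843 1.955 2.688
vertex -1.093 1.746 3.395
endloop
endfacet
facet normal -0.169 -0.507 -0.845
outer loop
vertex -0.843 1.955 2.688
vertex -0.086 1.782 2.64
vertex -0.569 1.307 3.022
endloop
endfacet
facet normal 0.872 -0.270 -0.407
outer loop
vertex -0.086 1.782 2.64
vertex 0.293 2.214 3.165
vertex 0.133 1.468 3.317
endloop
endfacet
facet normal 0.022 -0.176 0.984
outer loop
vertex -0.49 1.445 3.784
vertex 0.043 2.005 3.872
vertex -0.714 2.178 3.92
endloop
endfacet
facet normal -0.622 -0.322 0.714
outer loop
vertex -0.49 1.445 3.784
vertex -0.714 2.178 3.92
vertex -1.093 1.746 3.395
endloop
endfacet
facet normal -0.539 -0.817 0.204
outer loop
vertex -0.49 1.445 3.784
vertex -1.093 1.746 3.395
vertex -0.569 1.307 3.022
endloop
endfacet
facet normal 0.156 -0.975 0.160
outer loop
vertex -0.49 1.445 3.784
vertex -0.569 1.307 3.022
vertex 0.133 1.468 3.317
endloop
endfacet
facet normal 0.503 -0.579 0.642
outer loop
vertex -0.49 1.445 3.784
vertex 0.133 1.468 3.317
vertex 0.043 2.005 3.872
endloop
endfacet
facet normal 0.169 0.507 0.845
outer loop
vertex -0.714 2.178 3.92
vertex 0.043 2.005 3.872
vertex -0.231 2.653 3.538
endloop
endfacet
facet normal -0.872 0.270 0.407
outer loop
vertex -1.093 1.746 3.395
vertex -0.714 2.178 3.92
vertex -0.933 2.492 3.243
endloop
endfacet
facet normal -0.740 -0.528 -0.418
outer loop
vertex -0.569 1.307 3.022
vertex -1.093 1.746 3.395
vertex -0.843 1.955 2.688
endloop
endfacet
facet normal 0.385 -0.784 -0.488
outer loop
vertex 0.133 1.468 3.317
vertex -0.569 1.307 3.022
vertex -0.086 1.782 2.64
endloop
endfacet
facet normal 0.946 -0.143 0.292
outer loop
vertex 0.043 2.005 3.872
vertex 0.133 1.468 3.317
vertex 0.293 2.214 3.165
endloop
endfacet
facet normal -0.518 -0.839 0.170
outer loop
vertex -1.166 -0.332 2.201
vertex -2.006 -0.046 1.055
vertex -0.354 -0.987 1.442
endloop
endfacet
facet normal 0.580 -0.197 0.791
outer loop
vertex 0.246 -0.014 1.245
vertex -1.166 -0.332 2.201
vertex -0.354 -0.987 1.442
endloop
endfacet
facet normal -0.518 -0.839 0.170
outer loop
vertex -0.354 -0.987 1.442
vertex -2.006 -0.046 1.055
vertex -1.194 -0.701 0.296
endloop
endfacet
facet normal 0.630 -0.507 -0.588
outer loop
vertex -1.194 -0.701 0.296
vertex 0.246 -0.014 1.245
vertex -0.354 -0.987 1.442
endloop
endfacet
facet normal -0.630 0.507 0.588
outer loop
vertex -1.166 -0.332 2.201
vertex -1.406 0.927 0.858
vertex -2.006 -0.046 1.055
endloop
endfacet
facet normal 0.580 -0.197 0.791
outer loop
vertex -0.566 0.641 2.004
vertex -1.166 -0.332 2.201
vertex 0.246 -0.014 1.245
endloop
endfacet
facet normal -0.630 0.507 0.588
outer loop
vertex -0.566 0.641 2.004
vertex -1.406 0.927 0.858
vertex -1.166 -0.332 2.201
endloop
endfacet
facet normal -0.580 0.197 -0.791
outer loop
vertex -2.006 -0.046 1.055
vertex -1.406 0.927 0.858
vertex -1.194 -0.701 0.296
endloop
endfacet
facet normal 0.630 -0.507 -0.588
outer loop
vertex -0.594 0.272 0.099
vertex 0.246 -0.014 1.245
vertex -1.194 -0.701 0.296
endloop
endfacet
facet normal -0.580 0.197 -0.791
outer loop
vertex -1.194 -0.701 0.296
vertex -1.406 0.927 0.858
vertex -0.594 0.272 0.099
endloop
endfacet
facet normal 0.518 0.839 -0.170
outer loop
vertex -0.594 0.272 0.099
vertex -0.566 0.641 2.004
vertex 0.246 -0.014 1.245
endloop
endfacet
facet normal 0.518 0.839 -0.170
outer loop
vertex -1.406 0.927 0.858
vertex -0.566 0.641 2.004
vertex -0.594 0.272 0.099
endloop
endfacet

endsolid


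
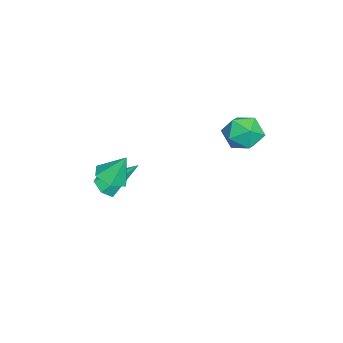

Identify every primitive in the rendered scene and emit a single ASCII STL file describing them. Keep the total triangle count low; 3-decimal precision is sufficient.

solid 
facet normal -0.422 -0.144 0.895
outer loop
vertex -4.218 2.044 -0.515
vertex -4.729 1.156 -0.899
vertex -3.738 1.064 -0.446
endloop
endfacet
facet normal 0.215 0.173 0.961
outer loop
vertex -4.218 2.044 -0.515
vertex -3.738 1.064 -0.446
vertex -3.152 1.941 -0.735
endloop
endfacet
facet normal 0.197 0.783 0.590
outer loop
vertex -4.218 2.044 -0.515
vertex -3.152 1.941 -0.735
vertex -3.781 2.575 -1.365
endloop
endfacet
facet normal -0.450 0.843 0.295
outer loop
vertex -4.218 2.044 -0.515
vertex -3.781 2.575 -1.365
vertex -4.756 2.09 -1.466
endloop
endfacet
facet normal -0.832 0.270 0.484
outer loop
vertex -4.218 2.044 -0.515
vertex -4.756 2.09 -1.466
vertex -4.729 1.156 -0.899
endloop
endfacet
facet normal 0.705 -0.252 0.663
outer loop
vertex -3.152 1.941 -0.735
vertex -3.738 1.064 -0.446
vertex -3.004 0.99 -1.254
endloop
endfacet
facet normal -0.325 -0.765 0.556
outer loop
vertex -3.738 1.064 -0.446
vertex -4.729 1.156 -0.899
vertex -3.979 0.505 -1.355
endloop
endfacet
facet normal -0.990 -0.095 -0.109
outer loop
vertex -4.729 1.156 -0.899
vertex -4.756 2.09 -1.466
vertex -4.608 1.139 -1.985
endloop
endfacet
facet normal -0.371 0.832 -0.413
outer loop
vertex -4.756 2.09 -1.466
vertex -3.781 2.575 -1.365
vertex -4.022 2.016 -2.274
endloop
endfacet
facet normal 0.676 0.734 0.064
outer loop
vertex -3.781 2.575 -1.365
vertex -3.152 1.941 -0.735
vertex -3.031 1.924 -1.821
endloop
endfacet
facet normal 0.450 -0.843 -0.295
outer loop
vertex -3.542 1.036 -2.205
vertex -3.004 0.99 -1.254
vertex -3.979 0.505 -1.355
endloop
endfacet
facet normal -0.197 -0.783 -0.590
outer loop
vertex -3.542 1.036 -2.205
vertex -3.979 0.505 -1.355
vertex -4.608 1.139 -1.985
endloop
endfacet
facet normal -0.215 -0.173 -0.961
outer loop
vertex -3.542 1.036 -2.205
vertex -4.608 1.139 -1.985
vertex -4.022 2.016 -2.274
endloop
endfacet
facet normal 0.422 0.144 -0.895
outer loop
vertex -3.542 1.036 -2.205
vertex -4.022 2.016 -2.274
vertex -3.031 1.924 -1.821
endloop
endfacet
facet normal 0.832 -0.270 -0.484
outer loop
vertex -3.542 1.036 -2.205
vertex -3.031 1.924 -1.821
vertex -3.004 0.99 -1.254
endloop
endfacet
facet normal 0.371 -0.832 0.413
outer loop
vertex -3.979 0.505 -1.355
vertex -3.004 0.99 -1.254
vertex -3.738 1.064 -0.446
endloop
endfacet
facet normal -0.676 -0.734 -0.064
outer loop
vertex -4.608 1.139 -1.985
vertex -3.979 0.505 -1.355
vertex -4.729 1.156 -0.899
endloop
endfacet
facet normal -0.705 0.252 -0.663
outer loop
vertex -4.022 2.016 -2.274
vertex -4.608 1.139 -1.985
vertex -4.756 2.09 -1.466
endloop
endfacet
facet normal 0.325 0.765 -0.556
outer loop
vertex -3.031 1.924 -1.821
vertex -4.022 2.016 -2.274
vertex -3.781 2.575 -1.365
endloop
endfacet
facet normal 0.990 0.095 0.109
outer loop
vertex -3.004 0.99 -1.254
vertex -3.031 1.924 -1.821
vertex -3.152 1.941 -0.735
endloop
endfacet
facet normal -0.008 -0.702 -0.712
outer loop
vertex -1.012 -4.057 -4.337
vertex -1.449 -4.471 -3.924
vertex -1.737 -3.992 -4.393
endloop
endfacet
facet normal 0.115 0.873 -0.473
outer loop
vertex -1.012 -4.057 -4.337
vertex -1.737 -3.992 -4.393
vertex -1.431 -2.929 -2.356
endloop
endfacet
facet normal -0.007 -0.702 -0.712
outer loop
vertex -1.737 -3.992 -4.393
vertex -1.449 -4.471 -3.924
vertex -2.174 -4.407 -3.98
endloop
endfacet
facet normal -0.768 0.608 -0.202
outer loop
vertex -1.737 -3.992 -4.393
vertex -2.174 -4.407 -3.98
vertex -1.431 -2.929 -2.356
endloop
endfacet
facet normal -0.007 -0.702 -0.712
outer loop
vertex -2.174 -4.407 -3.98
vertex -1.449 -4.471 -3.924
vertex -1.885 -4.886 -3.511
endloop
endfacet
facet normal -0.880 -0.072 0.469
outer loop
vertex -2.174 -4.407 -3.98
vertex -1.885 -4.886 -3.511
vertex -1.431 -2.929 -2.356
endloop
endfacet
facet normal -0.009 -0.701 -0.713
outer loop
vertex -1.885 -4.886 -3.511
vertex -1.449 -4.471 -3.924
vertex -1.16 -4.951 -3.456
endloop
endfacet
facet normal -0.109 -0.486 0.867
outer loop
vertex -1.885 -4.886 -3.511
vertex -1.16 -4.951 -3.456
vertex -1.431 -2.929 -2.356
endloop
endfacet
facet normal -0.008 -0.700 -0.714
outer loop
vertex -1.16 -4.951 -3.456
vertex -1.449 -4.471 -3.924
vertex -0.724 -4.536 -3.868
endloop
endfacet
facet normal 0.773 -0.220 0.595
outer loop
vertex -1.16 -4.951 -3.456
vertex -0.724 -4.536 -3.868
vertex -1.431 -2.929 -2.356
endloop
endfacet
facet normal -0.008 -0.702 -0.712
outer loop
vertex -0.724 -4.536 -3.868
vertex -1.449 -4.471 -3.924
vertex -1.012 -4.057 -4.337
endloop
endfacet
facet normal 0.885 0.459 -0.074
outer loop
vertex -0.724 -4.536 -3.868
vertex -1.012 -4.057 -4.337
vertex -1.431 -2.929 -2.356
endloop
endfacet
facet normal 0.015 -0.478 -0.878
outer loop
vertex 2.321 -3.549 -1.236
vertex 1.47 -3.663 -1.188
vertex 1.789 -2.959 -1.566
endloop
endfacet
facet normal 0.691 0.707 0.151
outer loop
vertex 2.321 -3.549 -1.236
vertex 1.789 -2.959 -1.566
vertex 1.45 -2.977 0.068
endloop
endfacet
facet normal 0.015 -0.478 -0.878
outer loop
vertex 1.789 -2.959 -1.566
vertex 1.47 -3.663 -1.188
vertex 0.938 -3.073 -1.518
endloop
endfacet
facet normal -0.134 0.991 -0.017
outer loop
vertex 1.789 -2.959 -1.566
vertex 0.938 -3.073 -1.518
vertex 1.45 -2.977 0.068
endloop
endfacet
facet normal 0.013 -0.479 -0.878
outer loop
vertex 0.938 -3.073 -1.518
vertex 1.47 -3.663 -1.188
vertex 0.619 -3.776 -1.139
endloop
endfacet
facet normal -0.830 0.505 0.237
outer loop
vertex 0.938 -3.073 -1.518
vertex 0.619 -3.776 -1.139
vertex 1.45 -2.977 0.068
endloop
endfacet
facet normal 0.013 -0.479 -0.878
outer loop
vertex 0.619 -3.776 -1.139
vertex 1.47 -3.663 -1.188
vertex 1.151 -4.366 -0.809
endloop
endfacet
facet normal -0.703 -0.265 0.660
outer loop
vertex 0.619 -3.776 -1.139
vertex 1.151 -4.366 -0.809
vertex 1.45 -2.977 0.068
endloop
endfacet
facet normal 0.015 -0.480 -0.877
outer loop
vertex 1.151 -4.366 -0.809
vertex 1.47 -3.663 -1.188
vertex 2.002 -4.252 -0.857
endloop
endfacet
facet normal 0.120 -0.548 0.828
outer loop
vertex 1.151 -4.366 -0.809
vertex 2.002 -4.252 -0.857
vertex 1.45 -2.977 0.068
endloop
endfacet
facet normal 0.015 -0.480 -0.877
outer loop
vertex 2.002 -4.252 -0.857
vertex 1.47 -3.663 -1.188
vertex 2.321 -3.549 -1.236
endloop
endfacet
facet normal 0.817 -0.062 0.573
outer loop
vertex 2.002 -4.252 -0.857
vertex 2.321 -3.549 -1.236
vertex 1.45 -2.977 0.068
endloop
endfacet

endsolid


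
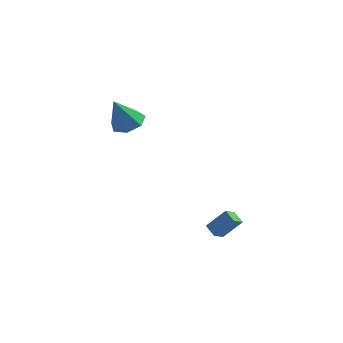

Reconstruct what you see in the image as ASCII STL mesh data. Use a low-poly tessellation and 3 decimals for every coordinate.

solid 
facet normal 0.309 0.268 -0.913
outer loop
vertex -2.839 -2.146 3.018
vertex -3.68 -2.498 2.63
vertex -3.488 -1.586 2.963
endloop
endfacet
facet normal 0.397 0.534 0.747
outer loop
vertex -2.839 -2.146 3.018
vertex -3.488 -1.586 2.963
vertex -4.28 -3.022 4.41
endloop
endfacet
facet normal 0.308 0.268 -0.913
outer loop
vertex -3.488 -1.586 2.963
vertex -3.68 -2.498 2.63
vertex -4.281 -1.713 2.658
endloop
endfacet
facet normal -0.338 0.754 0.564
outer loop
vertex -3.488 -1.586 2.963
vertex -4.281 -1.713 2.658
vertex -4.28 -3.022 4.41
endloop
endfacet
facet normal 0.308 0.268 -0.913
outer loop
vertex -4.281 -1.713 2.658
vertex -3.68 -2.498 2.63
vertex -4.621 -2.431 2.332
endloop
endfacet
facet normal -0.915 0.323 0.242
outer loop
vertex -4.281 -1.713 2.658
vertex -4.621 -2.431 2.332
vertex -4.28 -3.022 4.41
endloop
endfacet
facet normal 0.308 0.269 -0.913
outer loop
vertex -4.621 -2.431 2.332
vertex -3.68 -2.498 2.63
vertex -4.252 -3.2 2.23
endloop
endfacet
facet normal -0.900 -0.435 0.024
outer loop
vertex -4.621 -2.431 2.332
vertex -4.252 -3.2 2.23
vertex -4.28 -3.022 4.41
endloop
endfacet
facet normal 0.309 0.268 -0.913
outer loop
vertex -4.252 -3.2 2.23
vertex -3.68 -2.498 2.63
vertex -3.452 -3.44 2.43
endloop
endfacet
facet normal -0.303 -0.950 0.074
outer loop
vertex -4.252 -3.2 2.23
vertex -3.452 -3.44 2.43
vertex -4.28 -3.022 4.41
endloop
endfacet
facet normal 0.308 0.268 -0.913
outer loop
vertex -3.452 -3.44 2.43
vertex -3.68 -2.498 2.63
vertex -2.823 -2.971 2.78
endloop
endfacet
facet normal 0.425 -0.833 0.354
outer loop
vertex -3.452 -3.44 2.43
vertex -2.823 -2.971 2.78
vertex -4.28 -3.022 4.41
endloop
endfacet
facet normal 0.308 0.269 -0.912
outer loop
vertex -2.823 -2.971 2.78
vertex -3.68 -2.498 2.63
vertex -2.839 -2.146 3.018
endloop
endfacet
facet normal 0.737 -0.174 0.653
outer loop
vertex -2.823 -2.971 2.78
vertex -2.839 -2.146 3.018
vertex -4.28 -3.022 4.41
endloop
endfacet
facet normal -0.633 -0.276 -0.723
outer loop
vertex 1.015 -4.164 -3.479
vertex 1.323 -3.489 -4.006
vertex 1.579 -4.659 -3.784
endloop
endfacet
facet normal -0.338 -0.742 0.579
outer loop
vertex 2.517 -4.251 -2.714
vertex 1.015 -4.164 -3.479
vertex 1.579 -4.659 -3.784
endloop
endfacet
facet normal -0.633 -0.276 -0.723
outer loop
vertex 1.579 -4.659 -3.784
vertex 1.323 -3.489 -4.006
vertex 1.887 -3.984 -4.311
endloop
endfacet
facet normal 0.696 -0.612 -0.377
outer loop
vertex 1.887 -3.984 -4.311
vertex 2.517 -4.251 -2.714
vertex 1.579 -4.659 -3.784
endloop
endfacet
facet normal -0.696 0.612 0.377
outer loop
vertex 1.015 -4.164 -3.479
vertex 2.261 -3.081 -2.936
vertex 1.323 -3.489 -4.006
endloop
endfacet
facet normal -0.338 -0.742 0.579
outer loop
vertex 1.953 -3.756 -2.409
vertex 1.015 -4.164 -3.479
vertex 2.517 -4.251 -2.714
endloop
endfacet
facet normal -0.696 0.612 0.377
outer loop
vertex 1.953 -3.756 -2.409
vertex 2.261 -3.081 -2.936
vertex 1.015 -4.164 -3.479
endloop
endfacet
facet normal 0.338 0.742 -0.579
outer loop
vertex 1.323 -3.489 -4.006
vertex 2.261 -3.081 -2.936
vertex 1.887 -3.984 -4.311
endloop
endfacet
facet normal 0.696 -0.612 -0.377
outer loop
vertex 2.825 -3.576 -3.241
vertex 2.517 -4.251 -2.714
vertex 1.887 -3.984 -4.311
endloop
endfacet
facet normal 0.338 0.742 -0.579
outer loop
vertex 1.887 -3.984 -4.311
vertex 2.261 -3.081 -2.936
vertex 2.825 -3.576 -3.241
endloop
endfacet
facet normal 0.633 0.276 0.723
outer loop
vertex 2.825 -3.576 -3.241
vertex 1.953 -3.756 -2.409
vertex 2.517 -4.251 -2.714
endloop
endfacet
facet normal 0.633 0.276 0.723
outer loop
vertex 2.261 -3.081 -2.936
vertex 1.953 -3.756 -2.409
vertex 2.825 -3.576 -3.241
endloop
endfacet

endsolid


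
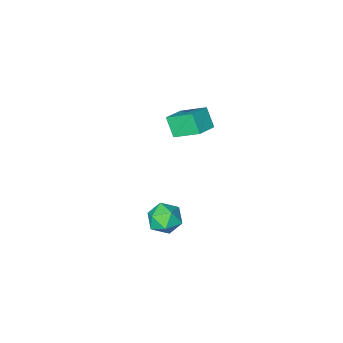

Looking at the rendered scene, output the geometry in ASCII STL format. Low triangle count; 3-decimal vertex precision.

solid 
facet normal -0.895 -0.356 -0.269
outer loop
vertex 0.915 -2.227 4.353
vertex 0.916 -1.566 3.474
vertex 1.607 -3.336 3.519
endloop
endfacet
facet normal 0.000 -0.601 0.799
outer loop
vertex 2.564 -2.954 3.806
vertex 0.915 -2.227 4.353
vertex 1.607 -3.336 3.519
endloop
endfacet
facet normal -0.895 -0.356 -0.268
outer loop
vertex 1.607 -3.336 3.519
vertex 0.916 -1.566 3.474
vertex 1.607 -2.674 2.64
endloop
endfacet
facet normal 0.447 -0.715 -0.538
outer loop
vertex 1.607 -2.674 2.64
vertex 2.564 -2.954 3.806
vertex 1.607 -3.336 3.519
endloop
endfacet
facet normal -0.447 0.715 0.537
outer loop
vertex 0.915 -2.227 4.353
vertex 1.873 -1.184 3.761
vertex 0.916 -1.566 3.474
endloop
endfacet
facet normal -0.000 -0.601 0.799
outer loop
vertex 1.873 -1.846 4.64
vertex 0.915 -2.227 4.353
vertex 2.564 -2.954 3.806
endloop
endfacet
facet normal -0.446 0.715 0.539
outer loop
vertex 1.873 -1.846 4.64
vertex 1.873 -1.184 3.761
vertex 0.915 -2.227 4.353
endloop
endfacet
facet normal -0.000 0.601 -0.799
outer loop
vertex 0.916 -1.566 3.474
vertex 1.873 -1.184 3.761
vertex 1.607 -2.674 2.64
endloop
endfacet
facet normal 0.446 -0.716 -0.538
outer loop
vertex 2.565 -2.293 2.927
vertex 2.564 -2.954 3.806
vertex 1.607 -2.674 2.64
endloop
endfacet
facet normal 0.000 0.601 -0.799
outer loop
vertex 1.607 -2.674 2.64
vertex 1.873 -1.184 3.761
vertex 2.565 -2.293 2.927
endloop
endfacet
facet normal 0.895 0.356 0.269
outer loop
vertex 2.565 -2.293 2.927
vertex 1.873 -1.846 4.64
vertex 2.564 -2.954 3.806
endloop
endfacet
facet normal 0.895 0.356 0.268
outer loop
vertex 1.873 -1.184 3.761
vertex 1.873 -1.846 4.64
vertex 2.565 -2.293 2.927
endloop
endfacet
facet normal -0.951 0.296 -0.083
outer loop
vertex 2.732 -1.629 -2.629
vertex 2.637 -1.682 -1.731
vertex 2.911 -0.909 -2.112
endloop
endfacet
facet normal -0.551 0.573 -0.607
outer loop
vertex 2.732 -1.629 -2.629
vertex 2.911 -0.909 -2.112
vertex 3.456 -1.117 -2.803
endloop
endfacet
facet normal -0.255 0.033 -0.966
outer loop
vertex 2.732 -1.629 -2.629
vertex 3.456 -1.117 -2.803
vertex 3.518 -2.018 -2.85
endloop
endfacet
facet normal -0.473 -0.578 -0.665
outer loop
vertex 2.732 -1.629 -2.629
vertex 3.518 -2.018 -2.85
vertex 3.012 -2.367 -2.187
endloop
endfacet
facet normal -0.902 -0.414 -0.120
outer loop
vertex 2.732 -1.629 -2.629
vertex 3.012 -2.367 -2.187
vertex 2.637 -1.682 -1.731
endloop
endfacet
facet normal -0.026 0.952 -0.307
outer loop
vertex 3.456 -1.117 -2.803
vertex 2.911 -0.909 -2.112
vertex 3.808 -0.853 -2.013
endloop
endfacet
facet normal -0.674 0.505 0.540
outer loop
vertex 2.911 -0.909 -2.112
vertex 2.637 -1.682 -1.731
vertex 3.302 -1.202 -1.35
endloop
endfacet
facet normal -0.594 -0.645 0.480
outer loop
vertex 2.637 -1.682 -1.731
vertex 3.012 -2.367 -2.187
vertex 3.364 -2.103 -1.397
endloop
endfacet
facet normal 0.101 -0.910 -0.402
outer loop
vertex 3.012 -2.367 -2.187
vertex 3.518 -2.018 -2.85
vertex 3.909 -2.311 -2.088
endloop
endfacet
facet normal 0.453 0.077 -0.888
outer loop
vertex 3.518 -2.018 -2.85
vertex 3.456 -1.117 -2.803
vertex 4.183 -1.538 -2.469
endloop
endfacet
facet normal 0.473 0.578 0.665
outer loop
vertex 4.088 -1.591 -1.571
vertex 3.808 -0.853 -2.013
vertex 3.302 -1.202 -1.35
endloop
endfacet
facet normal 0.255 -0.033 0.966
outer loop
vertex 4.088 -1.591 -1.571
vertex 3.302 -1.202 -1.35
vertex 3.364 -2.103 -1.397
endloop
endfacet
facet normal 0.551 -0.573 0.607
outer loop
vertex 4.088 -1.591 -1.571
vertex 3.364 -2.103 -1.397
vertex 3.909 -2.311 -2.088
endloop
endfacet
facet normal 0.951 -0.296 0.083
outer loop
vertex 4.088 -1.591 -1.571
vertex 3.909 -2.311 -2.088
vertex 4.183 -1.538 -2.469
endloop
endfacet
facet normal 0.902 0.414 0.120
outer loop
vertex 4.088 -1.591 -1.571
vertex 4.183 -1.538 -2.469
vertex 3.808 -0.853 -2.013
endloop
endfacet
facet normal -0.101 0.910 0.402
outer loop
vertex 3.302 -1.202 -1.35
vertex 3.808 -0.853 -2.013
vertex 2.911 -0.909 -2.112
endloop
endfacet
facet normal -0.453 -0.077 0.888
outer loop
vertex 3.364 -2.103 -1.397
vertex 3.302 -1.202 -1.35
vertex 2.637 -1.682 -1.731
endloop
endfacet
facet normal 0.026 -0.952 0.307
outer loop
vertex 3.909 -2.311 -2.088
vertex 3.364 -2.103 -1.397
vertex 3.012 -2.367 -2.187
endloop
endfacet
facet normal 0.674 -0.505 -0.540
outer loop
vertex 4.183 -1.538 -2.469
vertex 3.909 -2.311 -2.088
vertex 3.518 -2.018 -2.85
endloop
endfacet
facet normal 0.594 0.645 -0.480
outer loop
vertex 3.808 -0.853 -2.013
vertex 4.183 -1.538 -2.469
vertex 3.456 -1.117 -2.803
endloop
endfacet

endsolid


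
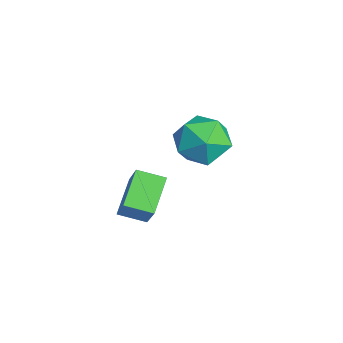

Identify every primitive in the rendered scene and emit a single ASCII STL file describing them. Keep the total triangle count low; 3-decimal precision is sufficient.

solid 
facet normal -0.535 0.637 -0.555
outer loop
vertex -2.33 2.007 2.575
vertex -3.355 1.435 2.907
vertex -2.934 2.368 3.571
endloop
endfacet
facet normal 0.057 0.949 -0.309
outer loop
vertex -2.33 2.007 2.575
vertex -2.934 2.368 3.571
vertex -1.717 2.3 3.588
endloop
endfacet
facet normal 0.618 0.572 -0.539
outer loop
vertex -2.33 2.007 2.575
vertex -1.717 2.3 3.588
vertex -1.385 1.325 2.935
endloop
endfacet
facet normal 0.372 0.026 -0.928
outer loop
vertex -2.33 2.007 2.575
vertex -1.385 1.325 2.935
vertex -2.397 0.79 2.514
endloop
endfacet
facet normal -0.340 0.066 -0.938
outer loop
vertex -2.33 2.007 2.575
vertex -2.397 0.79 2.514
vertex -3.355 1.435 2.907
endloop
endfacet
facet normal 0.045 0.914 0.403
outer loop
vertex -1.717 2.3 3.588
vertex -2.934 2.368 3.571
vertex -2.363 1.91 4.546
endloop
endfacet
facet normal -0.913 0.408 0.005
outer loop
vertex -2.934 2.368 3.571
vertex -3.355 1.435 2.907
vertex -3.375 1.375 4.125
endloop
endfacet
facet normal -0.599 -0.515 -0.613
outer loop
vertex -3.355 1.435 2.907
vertex -2.397 0.79 2.514
vertex -3.043 0.4 3.472
endloop
endfacet
facet normal 0.555 -0.579 -0.597
outer loop
vertex -2.397 0.79 2.514
vertex -1.385 1.325 2.935
vertex -1.826 0.332 3.489
endloop
endfacet
facet normal 0.952 0.304 0.031
outer loop
vertex -1.385 1.325 2.935
vertex -1.717 2.3 3.588
vertex -1.405 1.265 4.153
endloop
endfacet
facet normal -0.372 -0.026 0.928
outer loop
vertex -2.43 0.693 4.485
vertex -2.363 1.91 4.546
vertex -3.375 1.375 4.125
endloop
endfacet
facet normal -0.618 -0.572 0.539
outer loop
vertex -2.43 0.693 4.485
vertex -3.375 1.375 4.125
vertex -3.043 0.4 3.472
endloop
endfacet
facet normal -0.057 -0.949 0.309
outer loop
vertex -2.43 0.693 4.485
vertex -3.043 0.4 3.472
vertex -1.826 0.332 3.489
endloop
endfacet
facet normal 0.535 -0.637 0.555
outer loop
vertex -2.43 0.693 4.485
vertex -1.826 0.332 3.489
vertex -1.405 1.265 4.153
endloop
endfacet
facet normal 0.340 -0.066 0.938
outer loop
vertex -2.43 0.693 4.485
vertex -1.405 1.265 4.153
vertex -2.363 1.91 4.546
endloop
endfacet
facet normal -0.555 0.579 0.597
outer loop
vertex -3.375 1.375 4.125
vertex -2.363 1.91 4.546
vertex -2.934 2.368 3.571
endloop
endfacet
facet normal -0.952 -0.304 -0.031
outer loop
vertex -3.043 0.4 3.472
vertex -3.375 1.375 4.125
vertex -3.355 1.435 2.907
endloop
endfacet
facet normal -0.045 -0.914 -0.403
outer loop
vertex -1.826 0.332 3.489
vertex -3.043 0.4 3.472
vertex -2.397 0.79 2.514
endloop
endfacet
facet normal 0.913 -0.408 -0.005
outer loop
vertex -1.405 1.265 4.153
vertex -1.826 0.332 3.489
vertex -1.385 1.325 2.935
endloop
endfacet
facet normal 0.599 0.515 0.613
outer loop
vertex -2.363 1.91 4.546
vertex -1.405 1.265 4.153
vertex -1.717 2.3 3.588
endloop
endfacet
facet normal -0.596 -0.030 -0.802
outer loop
vertex -0.045 -1.768 3.856
vertex 0.313 -0.784 3.553
vertex 1.083 -2.429 3.043
endloop
endfacet
facet normal -0.328 -0.903 0.278
outer loop
vertex 2.127 -2.376 4.447
vertex -0.045 -1.768 3.856
vertex 1.083 -2.429 3.043
endloop
endfacet
facet normal -0.596 -0.030 -0.802
outer loop
vertex 1.083 -2.429 3.043
vertex 0.313 -0.784 3.553
vertex 1.441 -1.445 2.74
endloop
endfacet
facet normal 0.732 -0.429 -0.528
outer loop
vertex 1.441 -1.445 2.74
vertex 2.127 -2.376 4.447
vertex 1.083 -2.429 3.043
endloop
endfacet
facet normal -0.732 0.429 0.528
outer loop
vertex -0.045 -1.768 3.856
vertex 1.357 -0.731 4.957
vertex 0.313 -0.784 3.553
endloop
endfacet
facet normal -0.328 -0.903 0.278
outer loop
vertex 0.999 -1.715 5.26
vertex -0.045 -1.768 3.856
vertex 2.127 -2.376 4.447
endloop
endfacet
facet normal -0.732 0.429 0.528
outer loop
vertex 0.999 -1.715 5.26
vertex 1.357 -0.731 4.957
vertex -0.045 -1.768 3.856
endloop
endfacet
facet normal 0.328 0.903 -0.278
outer loop
vertex 0.313 -0.784 3.553
vertex 1.357 -0.731 4.957
vertex 1.441 -1.445 2.74
endloop
endfacet
facet normal 0.732 -0.429 -0.528
outer loop
vertex 2.485 -1.392 4.144
vertex 2.127 -2.376 4.447
vertex 1.441 -1.445 2.74
endloop
endfacet
facet normal 0.328 0.903 -0.278
outer loop
vertex 1.441 -1.445 2.74
vertex 1.357 -0.731 4.957
vertex 2.485 -1.392 4.144
endloop
endfacet
facet normal 0.596 0.030 0.802
outer loop
vertex 2.485 -1.392 4.144
vertex 0.999 -1.715 5.26
vertex 2.127 -2.376 4.447
endloop
endfacet
facet normal 0.596 0.030 0.802
outer loop
vertex 1.357 -0.731 4.957
vertex 0.999 -1.715 5.26
vertex 2.485 -1.392 4.144
endloop
endfacet

endsolid


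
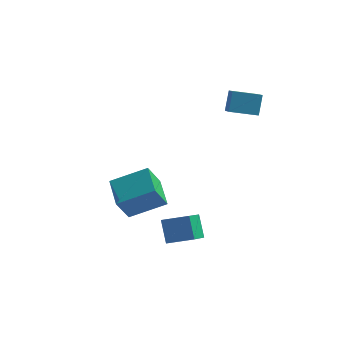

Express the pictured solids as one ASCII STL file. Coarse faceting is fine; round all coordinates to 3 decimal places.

solid 
facet normal -0.945 -0.106 -0.309
outer loop
vertex 0.91 -3.774 -3.51
vertex 0.486 -3.057 -2.46
vertex 1.049 -2.349 -4.426
endloop
endfacet
facet normal 0.316 -0.535 -0.784
outer loop
vertex 2.354 -2.203 -4.0
vertex 0.91 -3.774 -3.51
vertex 1.049 -2.349 -4.426
endloop
endfacet
facet normal -0.945 -0.106 -0.309
outer loop
vertex 1.049 -2.349 -4.426
vertex 0.486 -3.057 -2.46
vertex 0.626 -1.632 -3.377
endloop
endfacet
facet normal 0.082 0.838 -0.540
outer loop
vertex 0.626 -1.632 -3.377
vertex 2.354 -2.203 -4.0
vertex 1.049 -2.349 -4.426
endloop
endfacet
facet normal -0.082 -0.838 0.539
outer loop
vertex 0.91 -3.774 -3.51
vertex 1.791 -2.911 -2.034
vertex 0.486 -3.057 -2.46
endloop
endfacet
facet normal 0.316 -0.535 -0.783
outer loop
vertex 2.214 -3.628 -3.083
vertex 0.91 -3.774 -3.51
vertex 2.354 -2.203 -4.0
endloop
endfacet
facet normal -0.083 -0.838 0.539
outer loop
vertex 2.214 -3.628 -3.083
vertex 1.791 -2.911 -2.034
vertex 0.91 -3.774 -3.51
endloop
endfacet
facet normal -0.316 0.535 0.784
outer loop
vertex 0.486 -3.057 -2.46
vertex 1.791 -2.911 -2.034
vertex 0.626 -1.632 -3.377
endloop
endfacet
facet normal 0.083 0.838 -0.539
outer loop
vertex 1.93 -1.486 -2.95
vertex 2.354 -2.203 -4.0
vertex 0.626 -1.632 -3.377
endloop
endfacet
facet normal -0.316 0.535 0.784
outer loop
vertex 0.626 -1.632 -3.377
vertex 1.791 -2.911 -2.034
vertex 1.93 -1.486 -2.95
endloop
endfacet
facet normal 0.945 0.106 0.309
outer loop
vertex 1.93 -1.486 -2.95
vertex 2.214 -3.628 -3.083
vertex 2.354 -2.203 -4.0
endloop
endfacet
facet normal 0.945 0.106 0.309
outer loop
vertex 1.791 -2.911 -2.034
vertex 2.214 -3.628 -3.083
vertex 1.93 -1.486 -2.95
endloop
endfacet
facet normal -0.939 -0.274 0.207
outer loop
vertex 2.473 2.323 1.922
vertex 2.51 2.98 2.961
vertex 2.1 3.194 1.384
endloop
endfacet
facet normal -0.029 -0.534 -0.845
outer loop
vertex 3.49 3.6 1.079
vertex 2.473 2.323 1.922
vertex 2.1 3.194 1.384
endloop
endfacet
facet normal -0.939 -0.274 0.207
outer loop
vertex 2.1 3.194 1.384
vertex 2.51 2.98 2.961
vertex 2.137 3.851 2.423
endloop
endfacet
facet normal -0.342 0.800 -0.494
outer loop
vertex 2.137 3.851 2.423
vertex 3.49 3.6 1.079
vertex 2.1 3.194 1.384
endloop
endfacet
facet normal 0.342 -0.800 0.494
outer loop
vertex 2.473 2.323 1.922
vertex 3.9 3.386 2.656
vertex 2.51 2.98 2.961
endloop
endfacet
facet normal -0.029 -0.534 -0.845
outer loop
vertex 3.863 2.729 1.617
vertex 2.473 2.323 1.922
vertex 3.49 3.6 1.079
endloop
endfacet
facet normal 0.342 -0.800 0.494
outer loop
vertex 3.863 2.729 1.617
vertex 3.9 3.386 2.656
vertex 2.473 2.323 1.922
endloop
endfacet
facet normal 0.029 0.534 0.845
outer loop
vertex 2.51 2.98 2.961
vertex 3.9 3.386 2.656
vertex 2.137 3.851 2.423
endloop
endfacet
facet normal -0.342 0.800 -0.494
outer loop
vertex 3.527 4.257 2.118
vertex 3.49 3.6 1.079
vertex 2.137 3.851 2.423
endloop
endfacet
facet normal 0.029 0.534 0.845
outer loop
vertex 2.137 3.851 2.423
vertex 3.9 3.386 2.656
vertex 3.527 4.257 2.118
endloop
endfacet
facet normal 0.939 0.274 -0.207
outer loop
vertex 3.527 4.257 2.118
vertex 3.863 2.729 1.617
vertex 3.49 3.6 1.079
endloop
endfacet
facet normal 0.939 0.274 -0.207
outer loop
vertex 3.9 3.386 2.656
vertex 3.863 2.729 1.617
vertex 3.527 4.257 2.118
endloop
endfacet
facet normal -0.269 -0.430 0.862
outer loop
vertex -0.588 -0.037 -2.724
vertex -1.337 1.45 -2.217
vertex -2.379 -0.646 -3.587
endloop
endfacet
facet normal 0.431 -0.854 -0.291
outer loop
vertex -1.943 0.05 -4.983
vertex -0.588 -0.037 -2.724
vertex -2.379 -0.646 -3.587
endloop
endfacet
facet normal -0.269 -0.430 0.862
outer loop
vertex -2.379 -0.646 -3.587
vertex -1.337 1.45 -2.217
vertex -3.129 0.841 -3.08
endloop
endfacet
facet normal -0.861 -0.293 -0.415
outer loop
vertex -3.129 0.841 -3.08
vertex -1.943 0.05 -4.983
vertex -2.379 -0.646 -3.587
endloop
endfacet
facet normal 0.862 0.293 0.415
outer loop
vertex -0.588 -0.037 -2.724
vertex -0.901 2.146 -3.613
vertex -1.337 1.45 -2.217
endloop
endfacet
facet normal 0.431 -0.854 -0.291
outer loop
vertex -0.151 0.659 -4.12
vertex -0.588 -0.037 -2.724
vertex -1.943 0.05 -4.983
endloop
endfacet
facet normal 0.861 0.293 0.416
outer loop
vertex -0.151 0.659 -4.12
vertex -0.901 2.146 -3.613
vertex -0.588 -0.037 -2.724
endloop
endfacet
facet normal -0.431 0.854 0.291
outer loop
vertex -1.337 1.45 -2.217
vertex -0.901 2.146 -3.613
vertex -3.129 0.841 -3.08
endloop
endfacet
facet normal -0.861 -0.292 -0.415
outer loop
vertex -2.692 1.537 -4.476
vertex -1.943 0.05 -4.983
vertex -3.129 0.841 -3.08
endloop
endfacet
facet normal -0.431 0.854 0.291
outer loop
vertex -3.129 0.841 -3.08
vertex -0.901 2.146 -3.613
vertex -2.692 1.537 -4.476
endloop
endfacet
facet normal 0.269 0.429 -0.862
outer loop
vertex -2.692 1.537 -4.476
vertex -0.151 0.659 -4.12
vertex -1.943 0.05 -4.983
endloop
endfacet
facet normal 0.269 0.430 -0.862
outer loop
vertex -0.901 2.146 -3.613
vertex -0.151 0.659 -4.12
vertex -2.692 1.537 -4.476
endloop
endfacet

endsolid


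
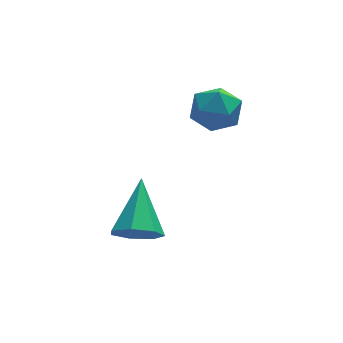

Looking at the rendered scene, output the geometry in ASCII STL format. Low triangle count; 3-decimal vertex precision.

solid 
facet normal -0.081 0.535 0.841
outer loop
vertex 0.789 3.713 2.988
vertex 1.339 3.249 3.336
vertex 1.563 3.906 2.94
endloop
endfacet
facet normal -0.217 0.938 0.269
outer loop
vertex 0.789 3.713 2.988
vertex 1.563 3.906 2.94
vertex 1.093 3.981 2.299
endloop
endfacet
facet normal -0.762 0.642 -0.087
outer loop
vertex 0.789 3.713 2.988
vertex 1.093 3.981 2.299
vertex 0.578 3.369 2.298
endloop
endfacet
facet normal -0.962 0.055 0.267
outer loop
vertex 0.789 3.713 2.988
vertex 0.578 3.369 2.298
vertex 0.73 2.918 2.939
endloop
endfacet
facet normal -0.542 -0.012 0.841
outer loop
vertex 0.789 3.713 2.988
vertex 0.73 2.918 2.939
vertex 1.339 3.249 3.336
endloop
endfacet
facet normal 0.357 0.921 -0.154
outer loop
vertex 1.093 3.981 2.299
vertex 1.563 3.906 2.94
vertex 1.83 3.682 2.221
endloop
endfacet
facet normal 0.576 0.269 0.772
outer loop
vertex 1.563 3.906 2.94
vertex 1.339 3.249 3.336
vertex 1.982 3.231 2.862
endloop
endfacet
facet normal -0.168 -0.615 0.770
outer loop
vertex 1.339 3.249 3.336
vertex 0.73 2.918 2.939
vertex 1.467 2.619 2.861
endloop
endfacet
facet normal -0.847 -0.508 -0.156
outer loop
vertex 0.73 2.918 2.939
vertex 0.578 3.369 2.298
vertex 0.997 2.694 2.22
endloop
endfacet
facet normal -0.524 0.442 -0.728
outer loop
vertex 0.578 3.369 2.298
vertex 1.093 3.981 2.299
vertex 1.221 3.351 1.824
endloop
endfacet
facet normal 0.962 -0.055 -0.267
outer loop
vertex 1.771 2.887 2.172
vertex 1.83 3.682 2.221
vertex 1.982 3.231 2.862
endloop
endfacet
facet normal 0.762 -0.642 0.087
outer loop
vertex 1.771 2.887 2.172
vertex 1.982 3.231 2.862
vertex 1.467 2.619 2.861
endloop
endfacet
facet normal 0.217 -0.938 -0.269
outer loop
vertex 1.771 2.887 2.172
vertex 1.467 2.619 2.861
vertex 0.997 2.694 2.22
endloop
endfacet
facet normal 0.081 -0.535 -0.841
outer loop
vertex 1.771 2.887 2.172
vertex 0.997 2.694 2.22
vertex 1.221 3.351 1.824
endloop
endfacet
facet normal 0.542 0.012 -0.841
outer loop
vertex 1.771 2.887 2.172
vertex 1.221 3.351 1.824
vertex 1.83 3.682 2.221
endloop
endfacet
facet normal 0.847 0.508 0.156
outer loop
vertex 1.982 3.231 2.862
vertex 1.83 3.682 2.221
vertex 1.563 3.906 2.94
endloop
endfacet
facet normal 0.524 -0.442 0.728
outer loop
vertex 1.467 2.619 2.861
vertex 1.982 3.231 2.862
vertex 1.339 3.249 3.336
endloop
endfacet
facet normal -0.357 -0.921 0.154
outer loop
vertex 0.997 2.694 2.22
vertex 1.467 2.619 2.861
vertex 0.73 2.918 2.939
endloop
endfacet
facet normal -0.576 -0.269 -0.772
outer loop
vertex 1.221 3.351 1.824
vertex 0.997 2.694 2.22
vertex 0.578 3.369 2.298
endloop
endfacet
facet normal 0.168 0.615 -0.770
outer loop
vertex 1.83 3.682 2.221
vertex 1.221 3.351 1.824
vertex 1.093 3.981 2.299
endloop
endfacet
facet normal -0.245 -0.792 -0.560
outer loop
vertex -0.834 1.581 -1.067
vertex -1.333 1.369 -0.549
vertex -1.435 1.819 -1.141
endloop
endfacet
facet normal 0.361 0.734 -0.575
outer loop
vertex -0.834 1.581 -1.067
vertex -1.435 1.819 -1.141
vertex -0.887 2.811 0.469
endloop
endfacet
facet normal -0.245 -0.792 -0.560
outer loop
vertex -1.435 1.819 -1.141
vertex -1.333 1.369 -0.549
vertex -1.96 1.718 -0.768
endloop
endfacet
facet normal -0.421 0.829 -0.368
outer loop
vertex -1.435 1.819 -1.141
vertex -1.96 1.718 -0.768
vertex -0.887 2.811 0.469
endloop
endfacet
facet normal -0.246 -0.792 -0.559
outer loop
vertex -1.96 1.718 -0.768
vertex -1.333 1.369 -0.549
vertex -2.012 1.355 -0.231
endloop
endfacet
facet normal -0.821 0.507 0.263
outer loop
vertex -1.96 1.718 -0.768
vertex -2.012 1.355 -0.231
vertex -0.887 2.811 0.469
endloop
endfacet
facet normal -0.246 -0.792 -0.559
outer loop
vertex -2.012 1.355 -0.231
vertex -1.333 1.369 -0.549
vertex -1.553 1.002 0.067
endloop
endfacet
facet normal -0.539 0.011 0.843
outer loop
vertex -2.012 1.355 -0.231
vertex -1.553 1.002 0.067
vertex -0.887 2.811 0.469
endloop
endfacet
facet normal -0.245 -0.792 -0.559
outer loop
vertex -1.553 1.002 0.067
vertex -1.333 1.369 -0.549
vertex -0.929 0.926 -0.099
endloop
endfacet
facet normal 0.214 -0.286 0.934
outer loop
vertex -1.553 1.002 0.067
vertex -0.929 0.926 -0.099
vertex -0.887 2.811 0.469
endloop
endfacet
facet normal -0.244 -0.792 -0.560
outer loop
vertex -0.929 0.926 -0.099
vertex -1.333 1.369 -0.549
vertex -0.608 1.184 -0.604
endloop
endfacet
facet normal 0.868 -0.161 0.470
outer loop
vertex -0.929 0.926 -0.099
vertex -0.608 1.184 -0.604
vertex -0.887 2.811 0.469
endloop
endfacet
facet normal -0.245 -0.792 -0.560
outer loop
vertex -0.608 1.184 -0.604
vertex -1.333 1.369 -0.549
vertex -0.834 1.581 -1.067
endloop
endfacet
facet normal 0.934 0.294 -0.203
outer loop
vertex -0.608 1.184 -0.604
vertex -0.834 1.581 -1.067
vertex -0.887 2.811 0.469
endloop
endfacet

endsolid
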